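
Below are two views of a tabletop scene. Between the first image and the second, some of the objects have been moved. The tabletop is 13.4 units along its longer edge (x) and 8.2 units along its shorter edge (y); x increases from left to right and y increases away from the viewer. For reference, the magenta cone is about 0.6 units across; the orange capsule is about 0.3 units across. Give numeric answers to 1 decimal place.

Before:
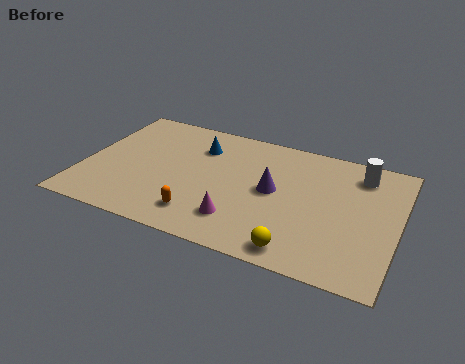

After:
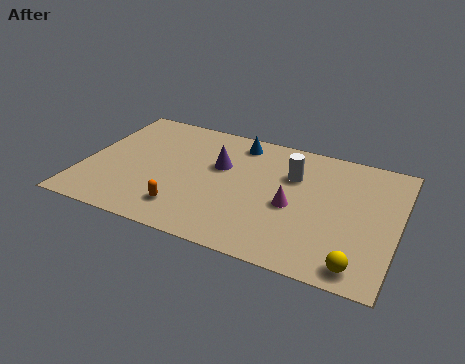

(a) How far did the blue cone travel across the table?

1.8

The blue cone moved from about (4.7, 6.1) to (6.3, 7.0), a distance of √(1.6² + 0.9²) ≈ 1.8.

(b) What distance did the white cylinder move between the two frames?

3.0

The white cylinder was near (11.6, 6.7) before and (8.8, 5.6) after, so it travelled √(2.8² + 1.1²) ≈ 3.0 units.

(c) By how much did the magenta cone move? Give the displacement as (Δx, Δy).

(2.1, 1.7)

The magenta cone started near (6.9, 1.9) and ended near (9.0, 3.6).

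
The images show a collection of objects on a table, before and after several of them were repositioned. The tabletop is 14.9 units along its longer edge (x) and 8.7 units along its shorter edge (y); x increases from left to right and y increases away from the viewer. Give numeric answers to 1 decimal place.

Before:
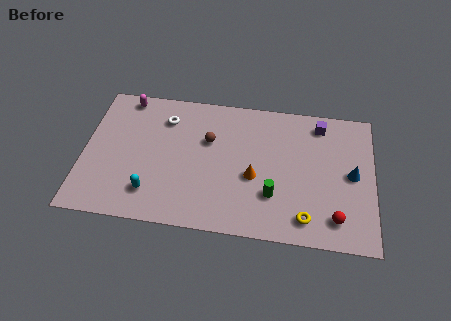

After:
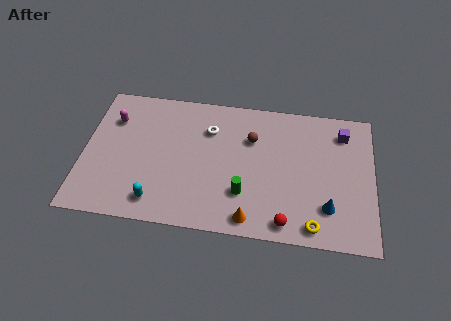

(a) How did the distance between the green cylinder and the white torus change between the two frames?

-2.8

The distance was about 7.0 in the first image and 4.2 in the second, so they moved 2.8 units closer together.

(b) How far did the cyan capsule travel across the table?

0.6

From (3.6, 1.9) to (3.9, 1.4), the cyan capsule covered √(0.3² + 0.5²) ≈ 0.6 units.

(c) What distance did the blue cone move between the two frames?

2.5

The blue cone was near (13.8, 4.4) before and (12.6, 2.2) after, so it travelled √(1.2² + 2.2²) ≈ 2.5 units.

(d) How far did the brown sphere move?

2.2

From (6.4, 5.6) to (8.6, 6.0), the brown sphere covered √(2.2² + 0.4²) ≈ 2.2 units.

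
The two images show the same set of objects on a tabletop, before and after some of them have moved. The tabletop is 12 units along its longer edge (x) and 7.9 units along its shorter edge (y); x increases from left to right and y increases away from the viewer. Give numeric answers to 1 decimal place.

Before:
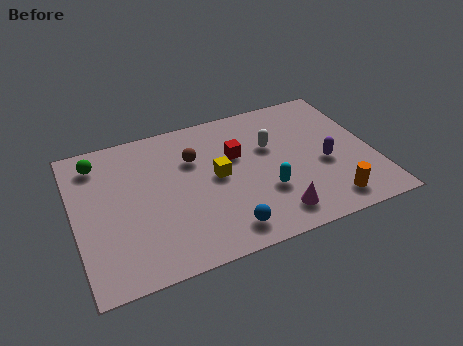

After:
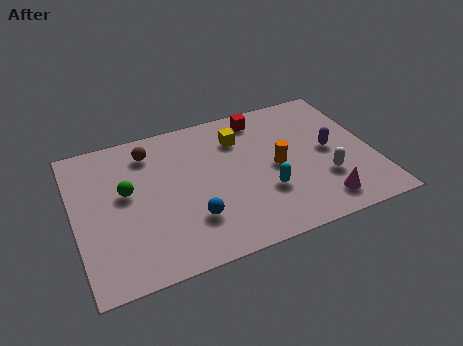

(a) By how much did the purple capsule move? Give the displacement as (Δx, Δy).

(0.3, 0.7)

From the two frames, the purple capsule sits at roughly (10.0, 3.3) before and (10.3, 4.0) after.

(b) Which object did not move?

the cyan capsule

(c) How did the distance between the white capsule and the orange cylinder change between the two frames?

-2.0

The distance was about 4.2 in the first image and 2.2 in the second, so they moved 2.0 units closer together.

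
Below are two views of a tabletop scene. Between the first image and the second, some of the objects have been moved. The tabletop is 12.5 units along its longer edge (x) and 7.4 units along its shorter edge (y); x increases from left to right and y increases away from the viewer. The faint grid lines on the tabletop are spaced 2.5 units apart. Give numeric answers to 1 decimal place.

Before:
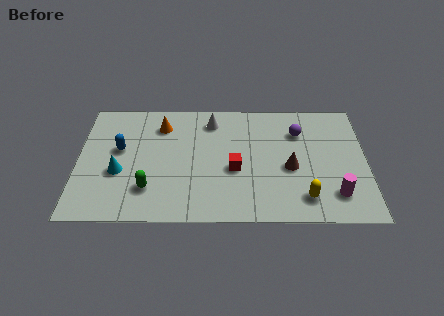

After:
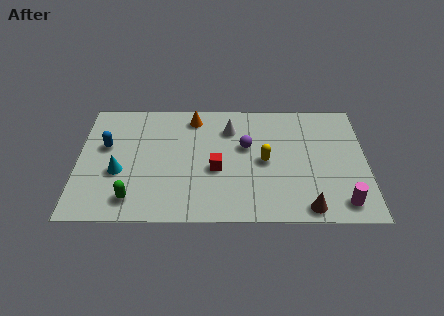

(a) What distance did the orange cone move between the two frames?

1.5

The orange cone was near (3.6, 5.8) before and (5.0, 6.3) after, so it travelled √(1.4² + 0.5²) ≈ 1.5 units.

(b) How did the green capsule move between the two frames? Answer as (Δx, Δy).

(-0.7, -0.6)

The green capsule started near (3.1, 1.9) and ended near (2.4, 1.3).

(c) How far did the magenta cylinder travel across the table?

0.6

From (11.1, 1.6) to (11.4, 1.1), the magenta cylinder covered √(0.3² + 0.5²) ≈ 0.6 units.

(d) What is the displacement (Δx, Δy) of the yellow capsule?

(-1.7, 2.2)

From the two frames, the yellow capsule sits at roughly (9.8, 1.4) before and (8.1, 3.6) after.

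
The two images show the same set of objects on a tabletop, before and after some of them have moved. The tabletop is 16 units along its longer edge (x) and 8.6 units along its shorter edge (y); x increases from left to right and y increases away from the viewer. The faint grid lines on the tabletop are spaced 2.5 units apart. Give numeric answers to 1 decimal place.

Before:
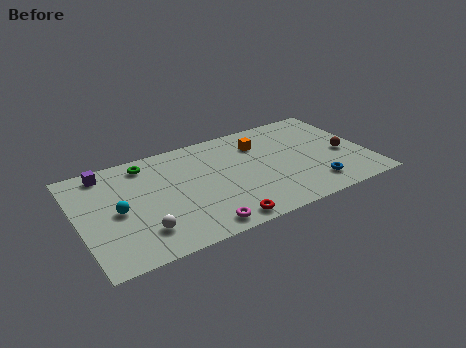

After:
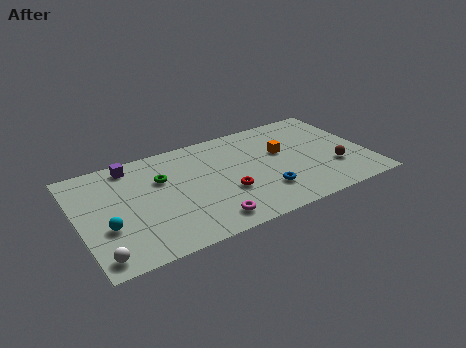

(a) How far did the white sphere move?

2.6

The white sphere was near (3.2, 2.0) before and (0.8, 1.1) after, so it travelled √(2.4² + 0.9²) ≈ 2.6 units.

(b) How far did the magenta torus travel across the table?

0.6

From (6.2, 1.0) to (6.7, 1.3), the magenta torus covered √(0.5² + 0.3²) ≈ 0.6 units.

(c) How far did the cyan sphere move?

1.2

The cyan sphere moved from about (2.1, 4.1) to (1.4, 3.1), a distance of √(0.7² + 1.0²) ≈ 1.2.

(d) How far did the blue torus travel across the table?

2.8

The blue torus moved from about (12.7, 1.7) to (10.0, 2.3), a distance of √(2.7² + 0.6²) ≈ 2.8.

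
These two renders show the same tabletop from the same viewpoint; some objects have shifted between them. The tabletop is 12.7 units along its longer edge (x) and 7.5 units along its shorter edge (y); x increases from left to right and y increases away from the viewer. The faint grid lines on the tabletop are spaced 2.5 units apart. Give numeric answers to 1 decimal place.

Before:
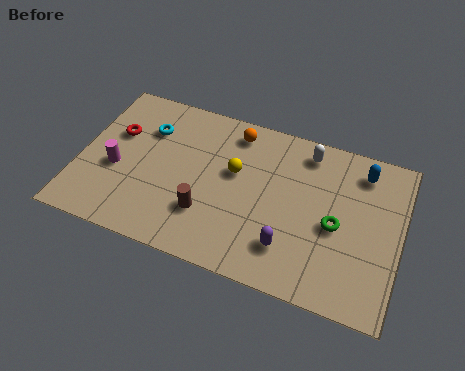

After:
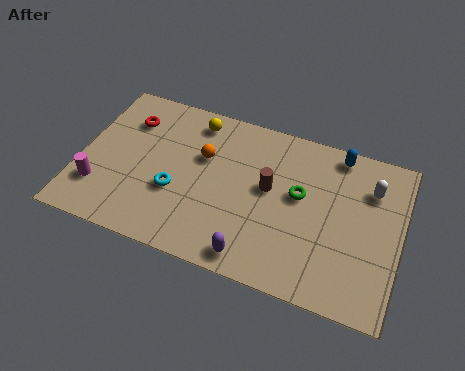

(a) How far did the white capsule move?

2.8

The white capsule was near (8.8, 6.4) before and (11.4, 5.5) after, so it travelled √(2.6² + 0.9²) ≈ 2.8 units.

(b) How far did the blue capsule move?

1.1

The blue capsule was near (11.0, 6.2) before and (10.0, 6.7) after, so it travelled √(1.0² + 0.5²) ≈ 1.1 units.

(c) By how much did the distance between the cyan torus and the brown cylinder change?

-0.3

Before: roughly 4.2 units apart; after: 3.9. That's 0.3 units closer together.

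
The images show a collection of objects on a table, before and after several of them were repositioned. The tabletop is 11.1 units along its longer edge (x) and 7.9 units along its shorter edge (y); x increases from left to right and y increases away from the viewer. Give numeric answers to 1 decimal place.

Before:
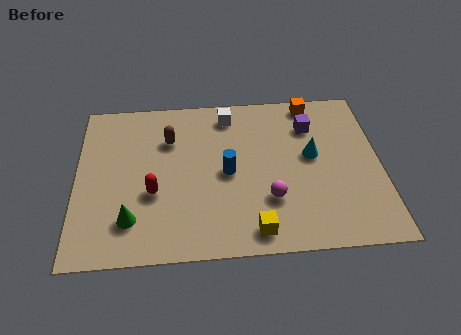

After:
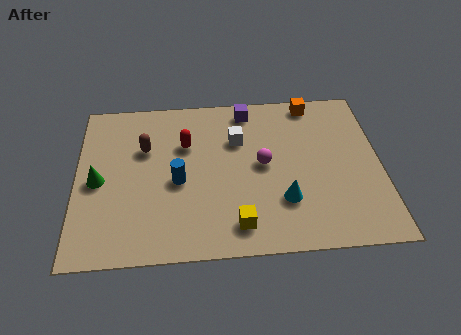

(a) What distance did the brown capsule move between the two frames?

1.0

From (3.4, 5.6) to (2.5, 5.2), the brown capsule covered √(0.9² + 0.4²) ≈ 1.0 units.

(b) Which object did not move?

the orange cube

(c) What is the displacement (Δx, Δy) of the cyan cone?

(-1.1, -2.1)

The cyan cone was at about (8.6, 4.4) and moved to about (7.5, 2.3).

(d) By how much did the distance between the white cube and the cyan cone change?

-0.3

The distance was about 3.8 in the first image and 3.5 in the second, so they moved 0.3 units closer together.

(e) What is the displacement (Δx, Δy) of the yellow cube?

(-0.6, 0.3)

The yellow cube was at about (6.4, 1.0) and moved to about (5.8, 1.3).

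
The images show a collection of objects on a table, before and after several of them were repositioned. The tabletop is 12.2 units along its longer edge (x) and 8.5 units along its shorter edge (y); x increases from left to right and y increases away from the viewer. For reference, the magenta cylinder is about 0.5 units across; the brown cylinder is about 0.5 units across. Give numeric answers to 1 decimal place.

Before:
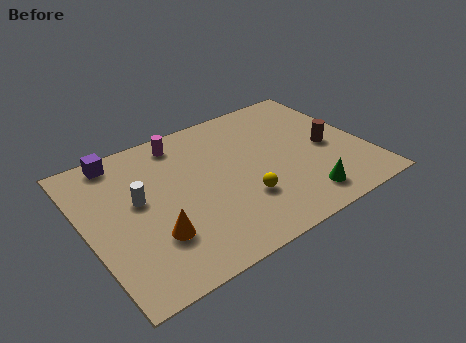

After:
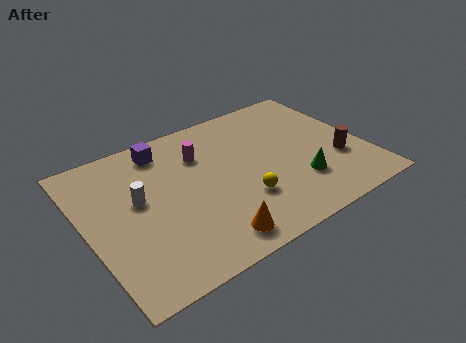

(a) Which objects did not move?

the white cylinder and the yellow sphere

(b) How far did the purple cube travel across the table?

1.9

From (1.9, 7.6) to (3.8, 7.2), the purple cube covered √(1.9² + 0.4²) ≈ 1.9 units.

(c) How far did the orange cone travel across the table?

2.6

The orange cone was near (2.6, 2.5) before and (4.8, 1.2) after, so it travelled √(2.2² + 1.3²) ≈ 2.6 units.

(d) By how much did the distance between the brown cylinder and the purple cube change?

-1.2

Before: roughly 9.5 units apart; after: 8.3. That's 1.2 units closer together.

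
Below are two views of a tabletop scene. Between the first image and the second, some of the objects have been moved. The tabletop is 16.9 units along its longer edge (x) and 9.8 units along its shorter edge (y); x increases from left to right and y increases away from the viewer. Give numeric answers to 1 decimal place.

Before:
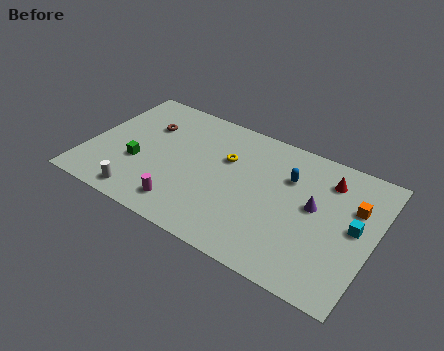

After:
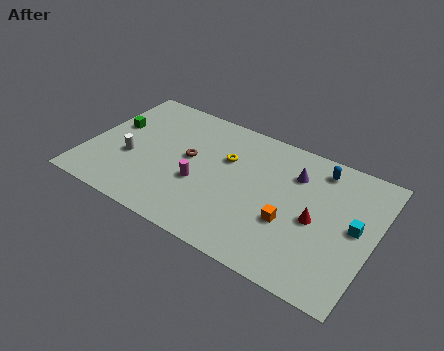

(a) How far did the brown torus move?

3.1

The brown torus moved from about (3.1, 6.8) to (5.9, 5.4), a distance of √(2.8² + 1.4²) ≈ 3.1.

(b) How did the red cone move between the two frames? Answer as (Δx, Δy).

(-0.3, -3.2)

The red cone was at about (13.9, 7.7) and moved to about (13.6, 4.5).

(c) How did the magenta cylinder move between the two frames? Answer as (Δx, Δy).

(0.6, 2.1)

From the two frames, the magenta cylinder sits at roughly (6.2, 1.7) before and (6.8, 3.8) after.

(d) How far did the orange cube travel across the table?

4.5

The orange cube was near (15.6, 6.5) before and (12.2, 3.6) after, so it travelled √(3.4² + 2.9²) ≈ 4.5 units.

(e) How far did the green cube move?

3.0

From (3.1, 3.6) to (1.2, 5.9), the green cube covered √(1.9² + 2.3²) ≈ 3.0 units.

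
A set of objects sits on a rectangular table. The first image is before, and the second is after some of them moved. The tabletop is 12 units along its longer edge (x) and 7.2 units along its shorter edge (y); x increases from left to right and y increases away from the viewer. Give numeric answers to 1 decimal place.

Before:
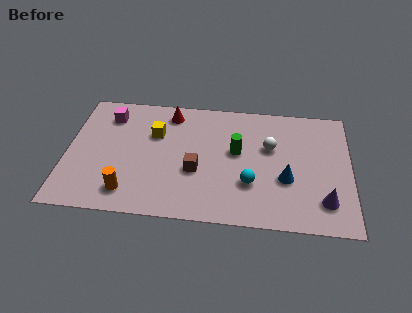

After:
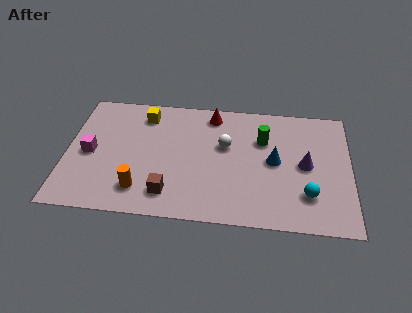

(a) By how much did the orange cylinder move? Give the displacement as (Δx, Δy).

(0.5, 0.2)

From the two frames, the orange cylinder sits at roughly (2.7, 1.3) before and (3.2, 1.5) after.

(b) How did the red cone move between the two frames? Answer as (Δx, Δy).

(1.8, 0.1)

The red cone was at about (4.3, 6.1) and moved to about (6.1, 6.2).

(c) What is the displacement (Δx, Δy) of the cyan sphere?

(2.4, -0.4)

From the two frames, the cyan sphere sits at roughly (7.8, 2.3) before and (10.2, 1.9) after.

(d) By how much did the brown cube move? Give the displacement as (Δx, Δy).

(-1.1, -1.4)

The brown cube was at about (5.5, 2.8) and moved to about (4.4, 1.4).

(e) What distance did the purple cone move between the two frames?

2.2

The purple cone moved from about (10.9, 1.6) to (10.1, 3.6), a distance of √(0.8² + 2.0²) ≈ 2.2.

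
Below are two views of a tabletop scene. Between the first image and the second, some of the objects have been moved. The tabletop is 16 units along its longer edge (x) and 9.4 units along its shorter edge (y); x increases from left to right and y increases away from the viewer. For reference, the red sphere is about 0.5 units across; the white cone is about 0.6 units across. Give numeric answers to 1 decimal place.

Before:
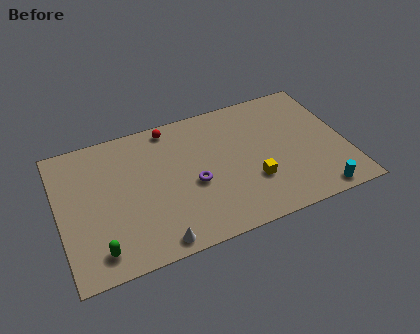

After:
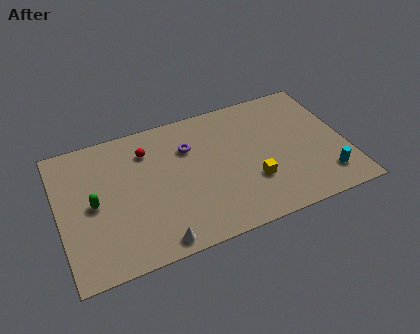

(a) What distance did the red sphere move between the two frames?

1.8

The red sphere moved from about (6.5, 8.4) to (5.1, 7.2), a distance of √(1.4² + 1.2²) ≈ 1.8.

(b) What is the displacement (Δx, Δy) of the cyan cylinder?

(0.6, 1.0)

The cyan cylinder started near (14.0, 0.9) and ended near (14.6, 1.9).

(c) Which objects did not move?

the white cone and the yellow cube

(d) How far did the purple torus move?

2.6

The purple torus moved from about (7.4, 4.0) to (7.4, 6.6), a distance of √(0.0² + 2.6²) ≈ 2.6.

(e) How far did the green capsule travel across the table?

3.1

The green capsule moved from about (1.9, 1.5) to (1.9, 4.6), a distance of √(0.0² + 3.1²) ≈ 3.1.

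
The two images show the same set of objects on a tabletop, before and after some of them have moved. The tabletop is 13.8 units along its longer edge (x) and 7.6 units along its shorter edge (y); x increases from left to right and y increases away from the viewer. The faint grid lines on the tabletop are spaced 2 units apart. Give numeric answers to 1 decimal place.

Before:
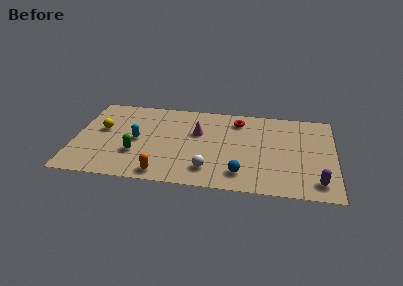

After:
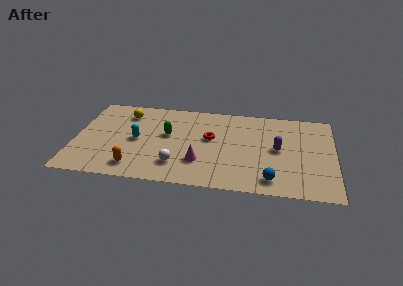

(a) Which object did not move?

the cyan capsule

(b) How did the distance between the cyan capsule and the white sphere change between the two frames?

-1.5

Before: roughly 4.4 units apart; after: 2.9. That's 1.5 units closer together.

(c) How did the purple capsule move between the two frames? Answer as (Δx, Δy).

(-2.1, 2.6)

From the two frames, the purple capsule sits at roughly (12.9, 1.3) before and (10.8, 3.9) after.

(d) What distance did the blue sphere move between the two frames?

1.6

The blue sphere was near (8.9, 1.5) before and (10.5, 1.2) after, so it travelled √(1.6² + 0.3²) ≈ 1.6 units.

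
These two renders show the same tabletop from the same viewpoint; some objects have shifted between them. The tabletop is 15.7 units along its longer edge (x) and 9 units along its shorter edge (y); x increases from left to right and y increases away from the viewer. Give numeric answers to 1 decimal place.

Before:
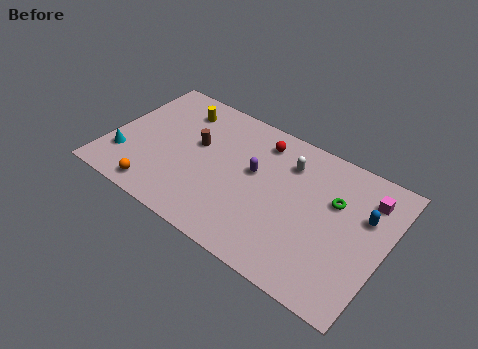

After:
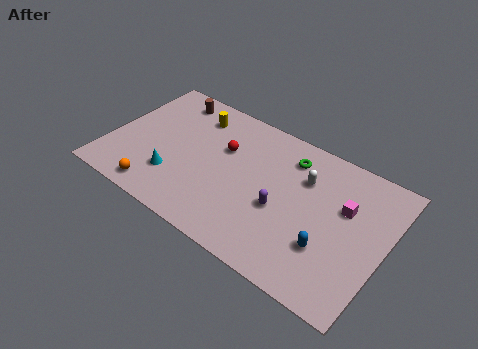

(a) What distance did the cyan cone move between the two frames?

2.9

The cyan cone was near (1.1, 2.4) before and (4.0, 2.5) after, so it travelled √(2.9² + 0.1²) ≈ 2.9 units.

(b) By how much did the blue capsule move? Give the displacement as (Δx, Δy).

(-1.6, -3.0)

The blue capsule was at about (14.4, 5.8) and moved to about (12.8, 2.8).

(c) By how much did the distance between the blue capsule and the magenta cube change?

+1.7

Before: roughly 1.2 units apart; after: 2.9. That's 1.7 units further apart.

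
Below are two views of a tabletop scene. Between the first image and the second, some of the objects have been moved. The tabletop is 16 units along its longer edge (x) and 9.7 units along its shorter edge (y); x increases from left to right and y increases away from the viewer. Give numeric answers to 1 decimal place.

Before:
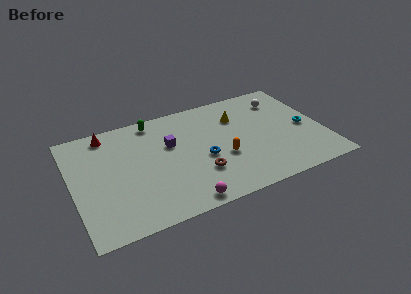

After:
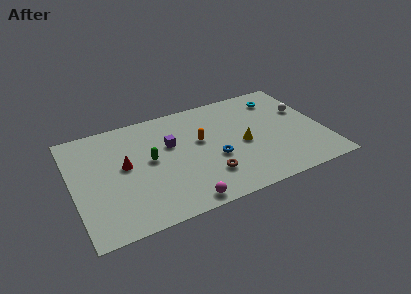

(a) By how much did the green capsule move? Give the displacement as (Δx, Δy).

(-0.6, -3.4)

From the two frames, the green capsule sits at roughly (5.5, 8.6) before and (4.9, 5.2) after.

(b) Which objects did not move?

the magenta sphere and the purple cube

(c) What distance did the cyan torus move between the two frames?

3.5

From (14.9, 4.5) to (13.6, 7.8), the cyan torus covered √(1.3² + 3.3²) ≈ 3.5 units.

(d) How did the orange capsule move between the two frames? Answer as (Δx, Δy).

(-1.2, 2.0)

From the two frames, the orange capsule sits at roughly (9.4, 3.7) before and (8.2, 5.7) after.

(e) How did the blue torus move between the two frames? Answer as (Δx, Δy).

(0.7, -0.3)

The blue torus was at about (8.2, 4.1) and moved to about (8.9, 3.8).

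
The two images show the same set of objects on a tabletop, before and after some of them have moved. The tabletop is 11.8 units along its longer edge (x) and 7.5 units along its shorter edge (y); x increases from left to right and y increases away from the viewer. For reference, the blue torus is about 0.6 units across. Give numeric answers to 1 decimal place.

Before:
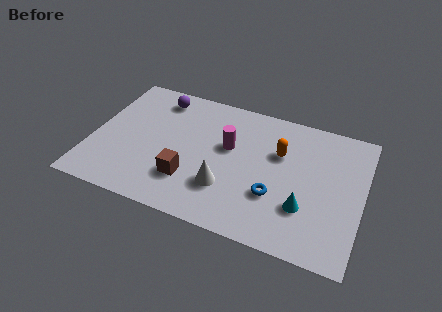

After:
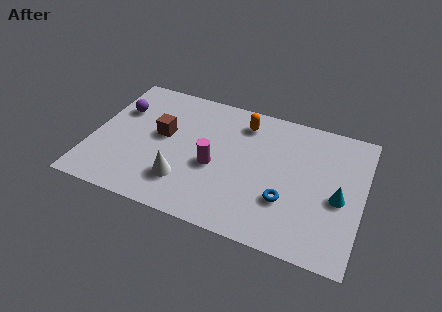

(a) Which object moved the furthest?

the brown cube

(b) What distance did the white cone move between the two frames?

1.8

The white cone was near (6.0, 2.2) before and (4.2, 1.9) after, so it travelled √(1.8² + 0.3²) ≈ 1.8 units.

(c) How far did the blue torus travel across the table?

0.5

From (8.1, 2.5) to (8.6, 2.4), the blue torus covered √(0.5² + 0.1²) ≈ 0.5 units.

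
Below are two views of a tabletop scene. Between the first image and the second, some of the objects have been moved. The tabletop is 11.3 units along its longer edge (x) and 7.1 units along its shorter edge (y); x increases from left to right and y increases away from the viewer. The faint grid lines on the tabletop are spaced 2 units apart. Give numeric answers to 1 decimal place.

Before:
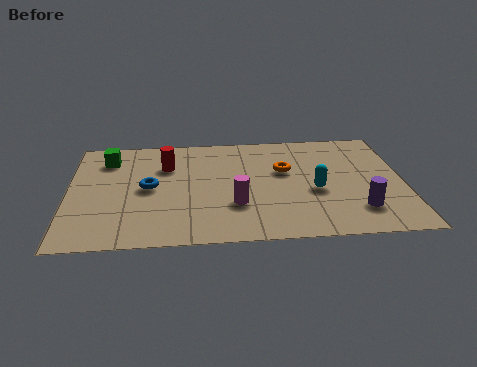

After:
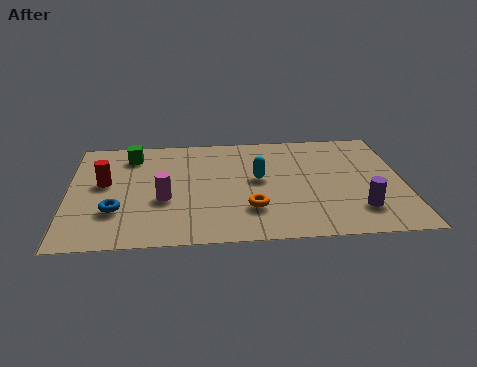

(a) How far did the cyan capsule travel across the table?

2.1

From (8.3, 3.0) to (6.4, 3.9), the cyan capsule covered √(1.9² + 0.9²) ≈ 2.1 units.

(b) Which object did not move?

the purple cylinder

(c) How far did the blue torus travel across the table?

1.8

The blue torus was near (2.7, 3.6) before and (1.6, 2.2) after, so it travelled √(1.1² + 1.4²) ≈ 1.8 units.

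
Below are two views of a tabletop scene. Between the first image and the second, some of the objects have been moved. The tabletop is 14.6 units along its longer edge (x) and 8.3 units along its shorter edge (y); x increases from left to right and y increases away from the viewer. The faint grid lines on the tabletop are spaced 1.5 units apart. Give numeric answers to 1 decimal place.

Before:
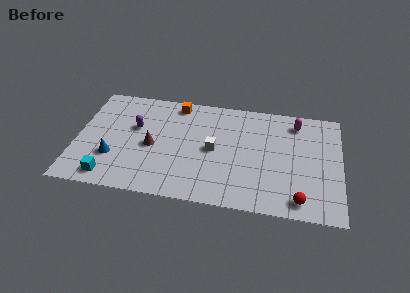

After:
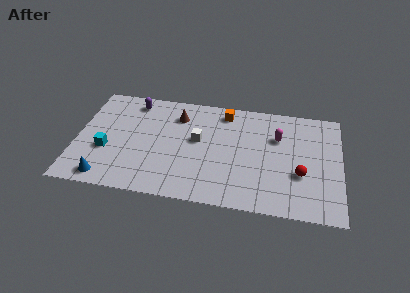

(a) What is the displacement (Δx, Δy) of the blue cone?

(-0.3, -1.6)

The blue cone started near (2.1, 2.6) and ended near (1.8, 1.0).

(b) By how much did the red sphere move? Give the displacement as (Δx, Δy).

(0.0, 1.9)

The red sphere was at about (12.4, 1.1) and moved to about (12.4, 3.0).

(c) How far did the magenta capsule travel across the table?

1.6

The magenta capsule was near (12.1, 6.9) before and (11.1, 5.6) after, so it travelled √(1.0² + 1.3²) ≈ 1.6 units.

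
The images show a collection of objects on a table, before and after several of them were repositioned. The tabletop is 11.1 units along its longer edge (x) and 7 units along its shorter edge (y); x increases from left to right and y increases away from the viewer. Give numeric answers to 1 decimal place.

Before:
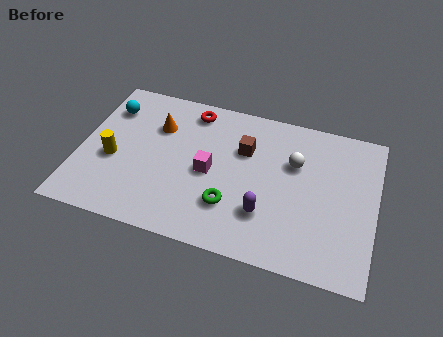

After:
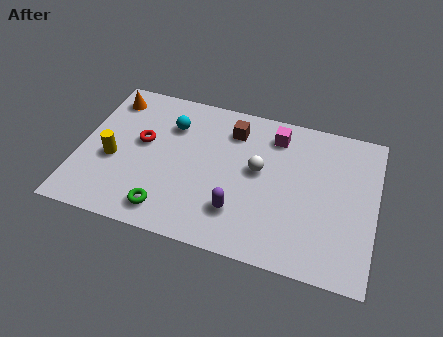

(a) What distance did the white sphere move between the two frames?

1.5

The white sphere was near (8.0, 4.6) before and (6.7, 3.9) after, so it travelled √(1.3² + 0.7²) ≈ 1.5 units.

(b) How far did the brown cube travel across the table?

0.9

From (6.1, 4.7) to (5.6, 5.5), the brown cube covered √(0.5² + 0.8²) ≈ 0.9 units.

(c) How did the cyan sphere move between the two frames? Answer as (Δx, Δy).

(2.4, -0.2)

The cyan sphere was at about (0.9, 5.3) and moved to about (3.3, 5.1).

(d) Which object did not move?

the yellow cylinder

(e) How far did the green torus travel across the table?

2.5

From (5.8, 2.0) to (3.5, 1.1), the green torus covered √(2.3² + 0.9²) ≈ 2.5 units.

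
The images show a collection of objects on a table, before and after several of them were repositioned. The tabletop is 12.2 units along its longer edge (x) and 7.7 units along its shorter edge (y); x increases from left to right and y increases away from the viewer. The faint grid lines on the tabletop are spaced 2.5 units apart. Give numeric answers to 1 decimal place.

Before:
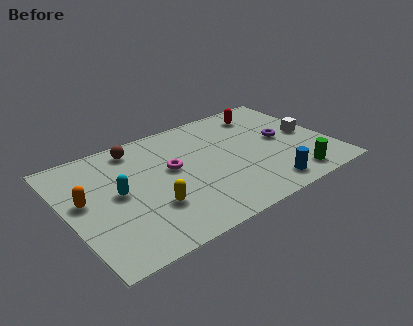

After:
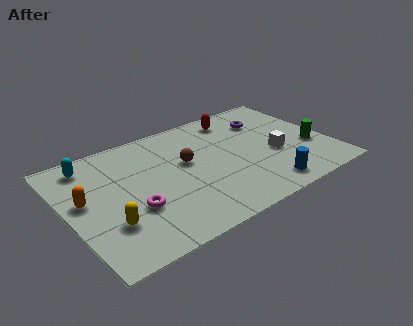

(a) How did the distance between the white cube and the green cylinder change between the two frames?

-1.3

Before: roughly 3.0 units apart; after: 1.7. That's 1.3 units closer together.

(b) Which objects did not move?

the orange capsule and the blue cylinder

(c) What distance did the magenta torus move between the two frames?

2.7

The magenta torus moved from about (4.9, 4.4) to (2.8, 2.7), a distance of √(2.1² + 1.7²) ≈ 2.7.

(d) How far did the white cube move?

1.8

The white cube moved from about (11.3, 3.8) to (9.6, 3.1), a distance of √(1.7² + 0.7²) ≈ 1.8.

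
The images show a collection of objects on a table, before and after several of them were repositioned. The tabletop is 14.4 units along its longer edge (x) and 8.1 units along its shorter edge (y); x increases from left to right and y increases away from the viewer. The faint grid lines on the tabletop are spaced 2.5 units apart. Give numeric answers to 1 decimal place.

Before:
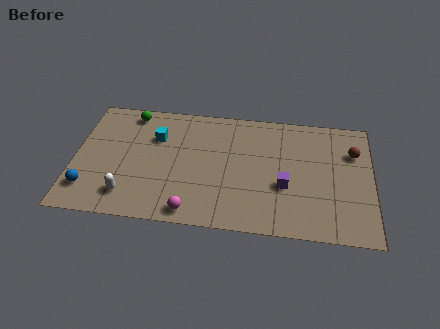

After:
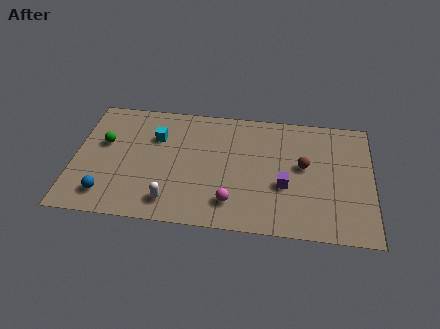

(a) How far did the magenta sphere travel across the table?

2.1

The magenta sphere was near (5.8, 0.9) before and (7.7, 1.7) after, so it travelled √(1.9² + 0.8²) ≈ 2.1 units.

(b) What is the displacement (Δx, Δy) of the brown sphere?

(-2.4, -1.2)

The brown sphere started near (13.5, 5.7) and ended near (11.1, 4.5).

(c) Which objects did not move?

the cyan cube and the purple cube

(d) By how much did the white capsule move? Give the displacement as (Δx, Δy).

(2.1, -0.2)

The white capsule was at about (2.7, 1.6) and moved to about (4.8, 1.4).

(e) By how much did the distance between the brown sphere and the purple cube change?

-2.5

They were about 4.2 units apart before and 1.7 after — 2.5 units closer together.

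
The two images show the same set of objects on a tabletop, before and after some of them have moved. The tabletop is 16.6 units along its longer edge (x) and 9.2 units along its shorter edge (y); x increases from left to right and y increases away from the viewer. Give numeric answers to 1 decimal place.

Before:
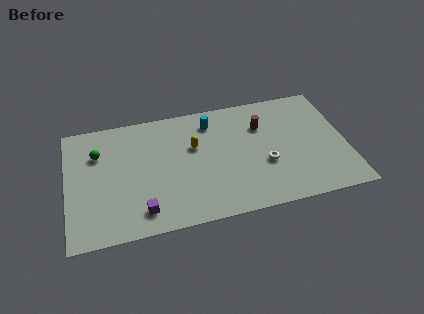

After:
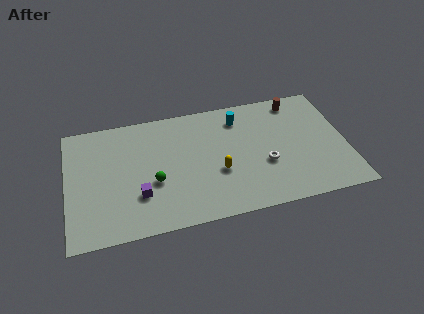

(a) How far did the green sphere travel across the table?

4.3

The green sphere moved from about (1.9, 6.5) to (5.1, 3.6), a distance of √(3.2² + 2.9²) ≈ 4.3.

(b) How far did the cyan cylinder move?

1.7

The cyan cylinder was near (8.7, 7.5) before and (10.4, 7.4) after, so it travelled √(1.7² + 0.1²) ≈ 1.7 units.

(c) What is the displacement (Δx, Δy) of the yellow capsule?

(1.3, -2.3)

The yellow capsule started near (7.6, 5.8) and ended near (8.9, 3.5).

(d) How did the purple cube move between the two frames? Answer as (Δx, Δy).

(-0.1, 1.2)

From the two frames, the purple cube sits at roughly (4.3, 1.6) before and (4.2, 2.8) after.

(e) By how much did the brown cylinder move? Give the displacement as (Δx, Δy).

(2.2, 1.5)

The brown cylinder was at about (11.7, 6.5) and moved to about (13.9, 8.0).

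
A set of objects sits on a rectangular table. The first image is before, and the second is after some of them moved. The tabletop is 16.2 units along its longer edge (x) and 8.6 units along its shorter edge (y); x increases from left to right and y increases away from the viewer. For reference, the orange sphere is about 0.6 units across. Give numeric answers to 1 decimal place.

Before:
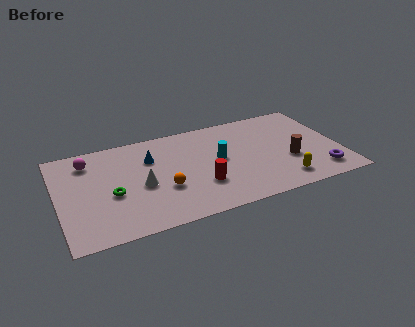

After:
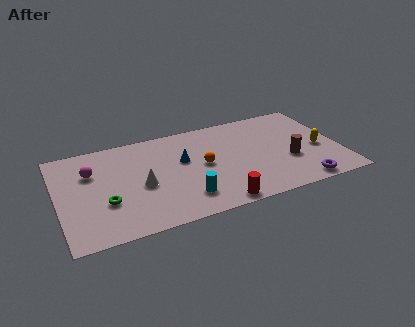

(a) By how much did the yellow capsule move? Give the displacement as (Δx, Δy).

(2.4, 2.2)

The yellow capsule started near (12.6, 1.5) and ended near (15.0, 3.7).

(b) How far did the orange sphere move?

2.7

The orange sphere was near (5.9, 3.1) before and (8.3, 4.4) after, so it travelled √(2.4² + 1.3²) ≈ 2.7 units.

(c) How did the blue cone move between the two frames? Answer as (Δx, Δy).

(1.8, -0.8)

From the two frames, the blue cone sits at roughly (5.4, 6.0) before and (7.2, 5.2) after.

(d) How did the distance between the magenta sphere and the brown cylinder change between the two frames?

-0.4

Before: roughly 11.9 units apart; after: 11.5. That's 0.4 units closer together.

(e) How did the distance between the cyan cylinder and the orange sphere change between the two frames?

-0.8

Before: roughly 3.6 units apart; after: 2.8. That's 0.8 units closer together.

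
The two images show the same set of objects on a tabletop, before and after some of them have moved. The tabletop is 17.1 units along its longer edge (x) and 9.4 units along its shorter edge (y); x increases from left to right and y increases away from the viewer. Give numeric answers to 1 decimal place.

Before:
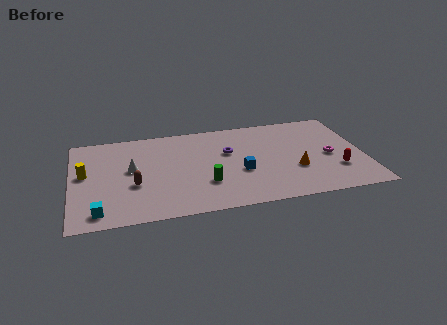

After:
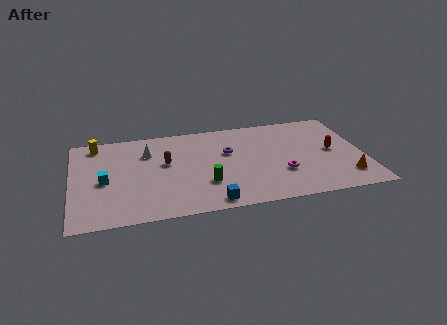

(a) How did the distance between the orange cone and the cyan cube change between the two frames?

+2.5

The distance was about 11.7 in the first image and 14.2 in the second, so they moved 2.5 units further apart.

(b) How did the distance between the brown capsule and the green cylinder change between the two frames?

-0.8

They were about 4.2 units apart before and 3.4 after — 0.8 units closer together.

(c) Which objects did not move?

the green cylinder and the purple torus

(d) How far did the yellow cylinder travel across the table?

3.1

From (0.8, 5.2) to (1.5, 8.2), the yellow cylinder covered √(0.7² + 3.0²) ≈ 3.1 units.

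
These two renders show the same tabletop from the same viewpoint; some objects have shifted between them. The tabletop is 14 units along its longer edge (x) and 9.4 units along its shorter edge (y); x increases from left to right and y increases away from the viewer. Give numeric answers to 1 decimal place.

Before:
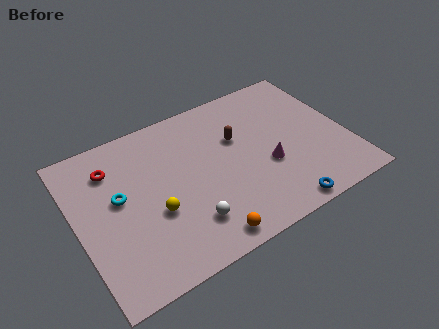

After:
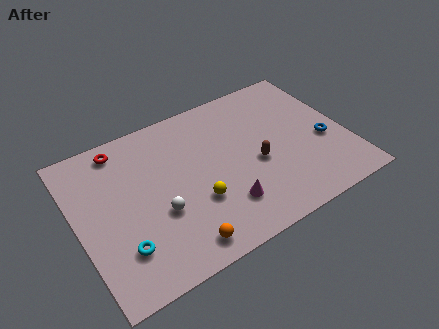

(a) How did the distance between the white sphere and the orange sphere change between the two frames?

+1.1

The distance was about 1.3 in the first image and 2.4 in the second, so they moved 1.1 units further apart.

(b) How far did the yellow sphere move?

2.1

The yellow sphere moved from about (3.8, 3.6) to (5.9, 3.2), a distance of √(2.1² + 0.4²) ≈ 2.1.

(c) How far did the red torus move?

1.2

The red torus moved from about (2.1, 7.2) to (2.7, 8.2), a distance of √(0.6² + 1.0²) ≈ 1.2.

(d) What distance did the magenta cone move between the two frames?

2.8

The magenta cone moved from about (9.7, 3.6) to (7.2, 2.3), a distance of √(2.5² + 1.3²) ≈ 2.8.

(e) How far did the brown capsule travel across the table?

2.1

The brown capsule moved from about (8.5, 6.0) to (9.2, 4.0), a distance of √(0.7² + 2.0²) ≈ 2.1.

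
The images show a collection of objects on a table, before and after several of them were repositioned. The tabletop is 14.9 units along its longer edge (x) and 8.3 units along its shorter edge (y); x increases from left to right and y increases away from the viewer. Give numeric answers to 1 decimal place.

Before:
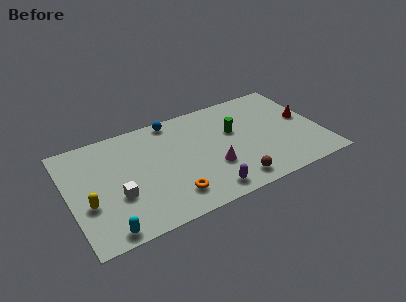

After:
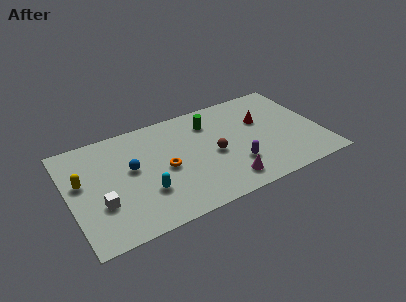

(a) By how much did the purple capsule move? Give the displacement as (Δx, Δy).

(1.9, 1.3)

The purple capsule started near (7.7, 1.1) and ended near (9.6, 2.4).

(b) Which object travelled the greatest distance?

the blue sphere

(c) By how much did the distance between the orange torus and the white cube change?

+0.8

The distance was about 3.3 in the first image and 4.1 in the second, so they moved 0.8 units further apart.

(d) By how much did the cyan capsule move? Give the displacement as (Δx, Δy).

(2.5, 1.8)

The cyan capsule was at about (1.8, 0.8) and moved to about (4.3, 2.6).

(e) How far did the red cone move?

2.6

From (14.1, 4.5) to (11.6, 5.3), the red cone covered √(2.5² + 0.8²) ≈ 2.6 units.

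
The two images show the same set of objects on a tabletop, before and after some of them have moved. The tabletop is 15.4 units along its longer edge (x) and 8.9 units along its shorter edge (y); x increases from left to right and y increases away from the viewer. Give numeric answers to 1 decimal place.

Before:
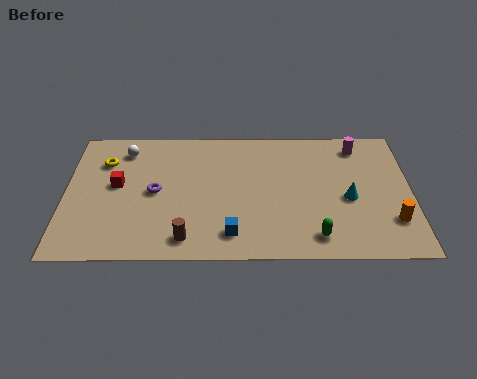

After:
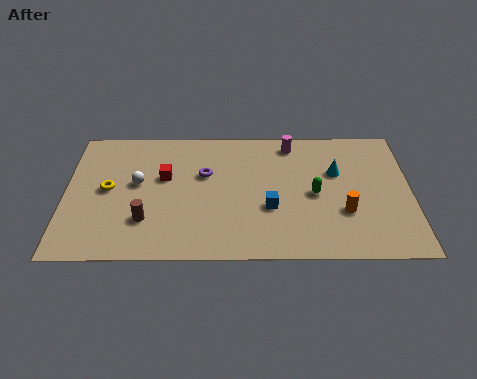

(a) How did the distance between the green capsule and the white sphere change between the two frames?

-2.4

The distance was about 10.3 in the first image and 7.9 in the second, so they moved 2.4 units closer together.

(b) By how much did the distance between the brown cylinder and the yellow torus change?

-3.7

The distance was about 6.4 in the first image and 2.7 in the second, so they moved 3.7 units closer together.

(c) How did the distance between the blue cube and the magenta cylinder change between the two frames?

-3.7

They were about 8.2 units apart before and 4.5 after — 3.7 units closer together.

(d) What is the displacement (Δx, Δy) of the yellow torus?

(0.2, -1.9)

From the two frames, the yellow torus sits at roughly (1.7, 6.5) before and (1.9, 4.6) after.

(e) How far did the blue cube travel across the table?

2.4

The blue cube was near (7.4, 1.6) before and (9.1, 3.3) after, so it travelled √(1.7² + 1.7²) ≈ 2.4 units.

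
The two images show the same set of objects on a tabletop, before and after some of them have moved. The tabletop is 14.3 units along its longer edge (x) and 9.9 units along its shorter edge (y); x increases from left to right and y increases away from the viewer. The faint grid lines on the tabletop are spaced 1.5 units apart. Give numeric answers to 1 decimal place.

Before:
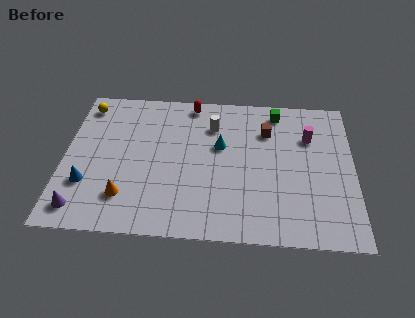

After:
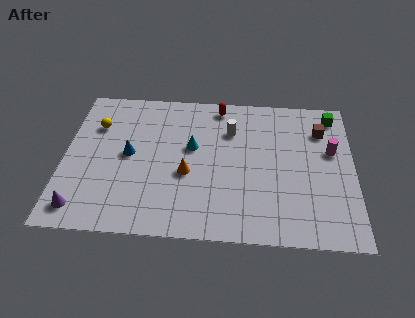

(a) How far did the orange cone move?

3.4

The orange cone moved from about (3.1, 2.3) to (6.1, 4.0), a distance of √(3.0² + 1.7²) ≈ 3.4.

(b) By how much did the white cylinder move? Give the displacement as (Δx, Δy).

(0.9, -0.3)

The white cylinder was at about (7.3, 7.4) and moved to about (8.2, 7.1).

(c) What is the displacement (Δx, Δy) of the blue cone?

(2.0, 2.1)

The blue cone was at about (1.2, 3.0) and moved to about (3.2, 5.1).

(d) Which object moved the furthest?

the orange cone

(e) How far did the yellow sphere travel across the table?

1.5

From (0.9, 8.4) to (1.5, 7.0), the yellow sphere covered √(0.6² + 1.4²) ≈ 1.5 units.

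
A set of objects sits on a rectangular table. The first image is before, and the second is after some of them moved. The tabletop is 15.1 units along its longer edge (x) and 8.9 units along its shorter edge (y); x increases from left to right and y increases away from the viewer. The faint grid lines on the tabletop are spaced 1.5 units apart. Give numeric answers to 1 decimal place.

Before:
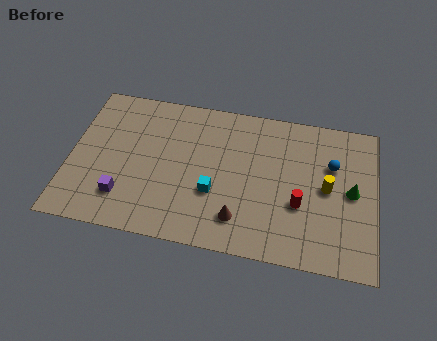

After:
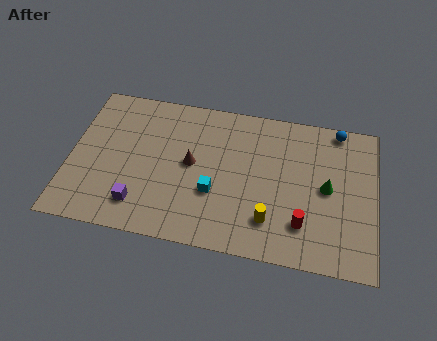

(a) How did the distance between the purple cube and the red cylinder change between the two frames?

-0.7

Before: roughly 8.7 units apart; after: 8.0. That's 0.7 units closer together.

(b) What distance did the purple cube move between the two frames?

0.9

From (2.8, 2.1) to (3.6, 1.8), the purple cube covered √(0.8² + 0.3²) ≈ 0.9 units.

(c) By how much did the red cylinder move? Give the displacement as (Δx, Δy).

(0.2, -1.1)

From the two frames, the red cylinder sits at roughly (11.4, 3.3) before and (11.6, 2.2) after.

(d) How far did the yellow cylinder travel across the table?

3.6

The yellow cylinder was near (12.7, 4.5) before and (10.0, 2.1) after, so it travelled √(2.7² + 2.4²) ≈ 3.6 units.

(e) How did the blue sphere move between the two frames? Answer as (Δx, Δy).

(0.2, 2.2)

The blue sphere started near (12.9, 5.9) and ended near (13.1, 8.1).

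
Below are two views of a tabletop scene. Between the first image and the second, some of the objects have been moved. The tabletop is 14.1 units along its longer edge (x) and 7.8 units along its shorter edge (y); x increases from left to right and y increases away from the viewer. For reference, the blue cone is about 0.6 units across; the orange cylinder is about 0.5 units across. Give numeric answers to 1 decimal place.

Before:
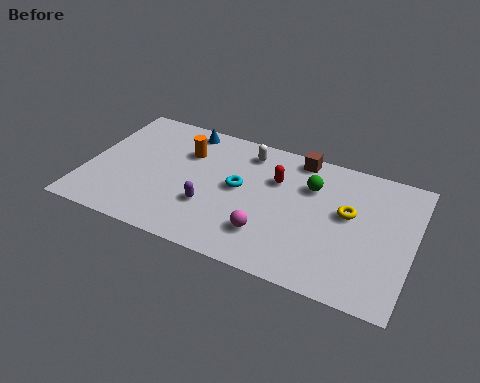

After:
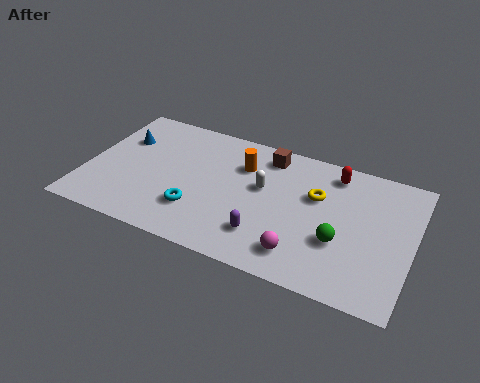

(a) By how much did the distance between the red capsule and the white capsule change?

+1.7

Before: roughly 1.8 units apart; after: 3.5. That's 1.7 units further apart.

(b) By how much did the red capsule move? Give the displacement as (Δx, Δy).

(2.4, 1.3)

The red capsule started near (8.1, 5.3) and ended near (10.5, 6.6).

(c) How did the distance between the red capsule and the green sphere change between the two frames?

+2.3

They were about 1.5 units apart before and 3.8 after — 2.3 units further apart.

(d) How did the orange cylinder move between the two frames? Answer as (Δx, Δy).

(2.5, 0.1)

The orange cylinder was at about (4.1, 5.5) and moved to about (6.6, 5.6).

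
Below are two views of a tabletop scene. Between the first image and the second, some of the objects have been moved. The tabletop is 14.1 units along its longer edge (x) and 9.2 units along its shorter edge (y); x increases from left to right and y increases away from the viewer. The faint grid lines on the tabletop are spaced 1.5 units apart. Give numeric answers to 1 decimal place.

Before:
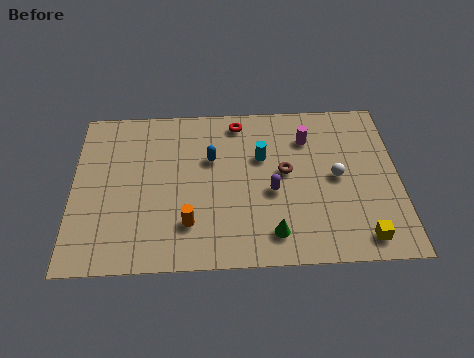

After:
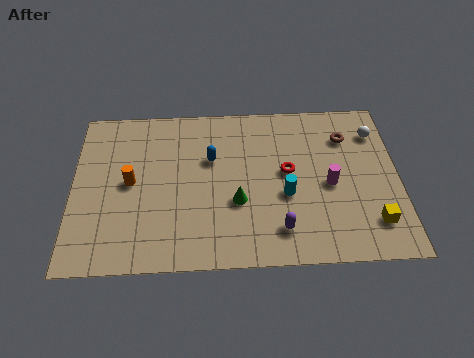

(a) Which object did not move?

the blue capsule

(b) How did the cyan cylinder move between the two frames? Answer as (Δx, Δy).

(1.0, -2.2)

The cyan cylinder started near (8.2, 5.9) and ended near (9.2, 3.7).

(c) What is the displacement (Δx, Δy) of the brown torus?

(2.7, 1.9)

The brown torus started near (9.2, 5.0) and ended near (11.9, 6.9).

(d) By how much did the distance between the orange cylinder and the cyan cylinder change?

+2.0

The distance was about 4.8 in the first image and 6.8 in the second, so they moved 2.0 units further apart.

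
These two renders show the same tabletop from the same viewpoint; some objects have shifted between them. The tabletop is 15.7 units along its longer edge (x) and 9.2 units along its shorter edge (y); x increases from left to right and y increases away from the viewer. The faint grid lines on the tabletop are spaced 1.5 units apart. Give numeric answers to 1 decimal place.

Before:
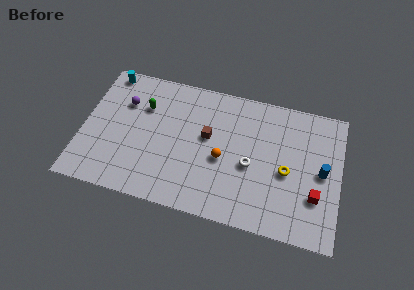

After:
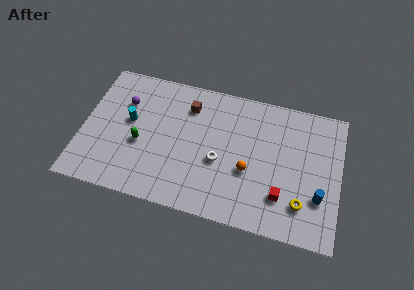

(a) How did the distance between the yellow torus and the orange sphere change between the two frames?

-0.3

Before: roughly 3.9 units apart; after: 3.6. That's 0.3 units closer together.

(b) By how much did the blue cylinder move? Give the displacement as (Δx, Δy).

(-0.1, -1.7)

From the two frames, the blue cylinder sits at roughly (14.6, 4.6) before and (14.5, 2.9) after.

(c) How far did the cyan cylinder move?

3.5

The cyan cylinder was near (1.2, 8.3) before and (2.8, 5.2) after, so it travelled √(1.6² + 3.1²) ≈ 3.5 units.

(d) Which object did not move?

the purple sphere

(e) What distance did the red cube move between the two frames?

2.1

The red cube was near (14.3, 2.9) before and (12.3, 2.4) after, so it travelled √(2.0² + 0.5²) ≈ 2.1 units.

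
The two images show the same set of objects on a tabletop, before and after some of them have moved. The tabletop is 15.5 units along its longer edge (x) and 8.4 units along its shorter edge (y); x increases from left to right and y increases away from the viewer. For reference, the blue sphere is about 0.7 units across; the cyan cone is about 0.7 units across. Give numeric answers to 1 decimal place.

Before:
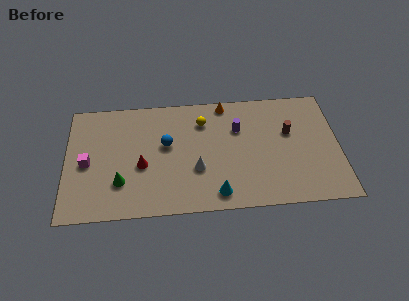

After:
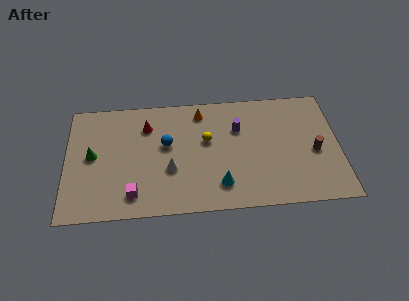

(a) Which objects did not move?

the purple cylinder and the blue sphere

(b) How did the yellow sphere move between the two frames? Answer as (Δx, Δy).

(0.2, -1.4)

The yellow sphere was at about (7.8, 6.4) and moved to about (8.0, 5.0).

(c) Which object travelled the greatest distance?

the magenta cube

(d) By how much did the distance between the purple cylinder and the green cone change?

+0.9

Before: roughly 7.5 units apart; after: 8.4. That's 0.9 units further apart.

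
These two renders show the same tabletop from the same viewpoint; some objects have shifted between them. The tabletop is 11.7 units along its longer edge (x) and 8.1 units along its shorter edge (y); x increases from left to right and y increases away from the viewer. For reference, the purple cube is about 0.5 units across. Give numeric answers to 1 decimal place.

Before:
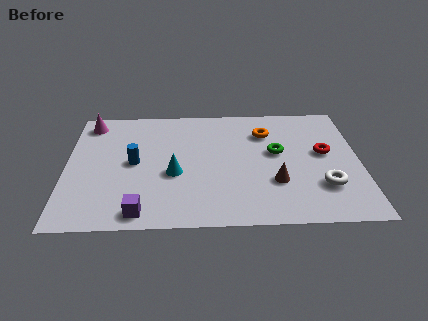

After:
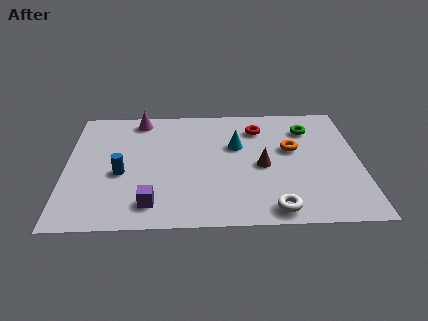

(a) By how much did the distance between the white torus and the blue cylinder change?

-1.2

The distance was about 7.7 in the first image and 6.5 in the second, so they moved 1.2 units closer together.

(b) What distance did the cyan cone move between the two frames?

3.1

From (4.3, 3.3) to (6.8, 5.1), the cyan cone covered √(2.5² + 1.8²) ≈ 3.1 units.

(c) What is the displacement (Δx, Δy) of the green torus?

(1.3, 1.6)

The green torus started near (8.4, 4.6) and ended near (9.7, 6.2).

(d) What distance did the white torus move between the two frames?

2.4

The white torus was near (10.2, 2.3) before and (8.2, 0.9) after, so it travelled √(2.0² + 1.4²) ≈ 2.4 units.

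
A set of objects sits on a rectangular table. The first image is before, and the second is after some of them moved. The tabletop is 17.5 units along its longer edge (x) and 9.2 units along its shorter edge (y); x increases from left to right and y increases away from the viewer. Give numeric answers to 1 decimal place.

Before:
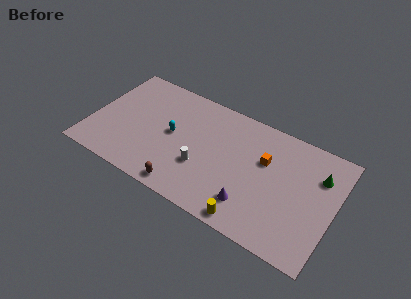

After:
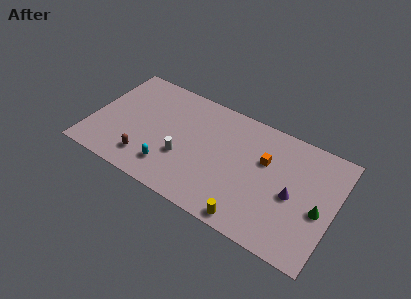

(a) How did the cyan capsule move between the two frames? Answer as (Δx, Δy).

(0.2, -2.8)

From the two frames, the cyan capsule sits at roughly (5.8, 4.8) before and (6.0, 2.0) after.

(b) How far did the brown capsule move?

3.1

From (7.3, 1.0) to (4.3, 1.9), the brown capsule covered √(3.0² + 0.9²) ≈ 3.1 units.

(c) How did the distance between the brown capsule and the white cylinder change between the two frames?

+0.5

Before: roughly 2.4 units apart; after: 2.9. That's 0.5 units further apart.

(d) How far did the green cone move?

2.6

The green cone was near (16.2, 6.6) before and (16.5, 4.0) after, so it travelled √(0.3² + 2.6²) ≈ 2.6 units.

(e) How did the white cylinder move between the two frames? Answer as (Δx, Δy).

(-1.4, 0.1)

The white cylinder was at about (8.2, 3.2) and moved to about (6.8, 3.3).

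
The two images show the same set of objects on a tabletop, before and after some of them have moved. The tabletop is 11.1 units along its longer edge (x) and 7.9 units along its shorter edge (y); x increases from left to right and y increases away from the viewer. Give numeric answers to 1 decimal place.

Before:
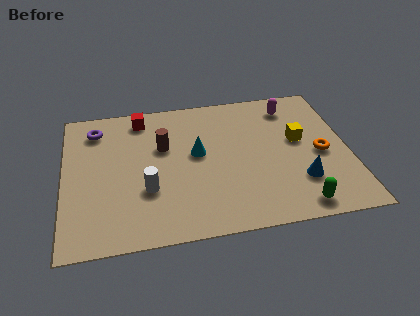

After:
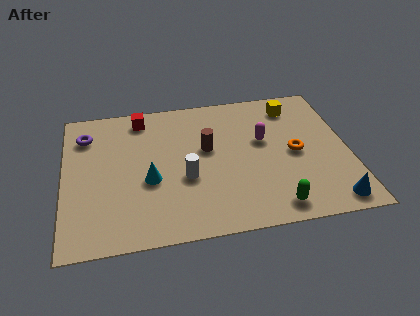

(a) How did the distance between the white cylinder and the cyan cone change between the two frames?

-1.2

Before: roughly 2.6 units apart; after: 1.4. That's 1.2 units closer together.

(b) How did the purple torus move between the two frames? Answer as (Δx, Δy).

(-0.4, -0.3)

From the two frames, the purple torus sits at roughly (1.3, 6.4) before and (0.9, 6.1) after.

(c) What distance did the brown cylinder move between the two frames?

1.7

From (3.9, 5.0) to (5.6, 4.6), the brown cylinder covered √(1.7² + 0.4²) ≈ 1.7 units.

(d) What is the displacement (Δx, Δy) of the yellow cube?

(-0.1, 2.0)

From the two frames, the yellow cube sits at roughly (9.2, 4.5) before and (9.1, 6.5) after.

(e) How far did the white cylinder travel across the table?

1.6

The white cylinder was near (3.2, 2.7) before and (4.7, 3.1) after, so it travelled √(1.5² + 0.4²) ≈ 1.6 units.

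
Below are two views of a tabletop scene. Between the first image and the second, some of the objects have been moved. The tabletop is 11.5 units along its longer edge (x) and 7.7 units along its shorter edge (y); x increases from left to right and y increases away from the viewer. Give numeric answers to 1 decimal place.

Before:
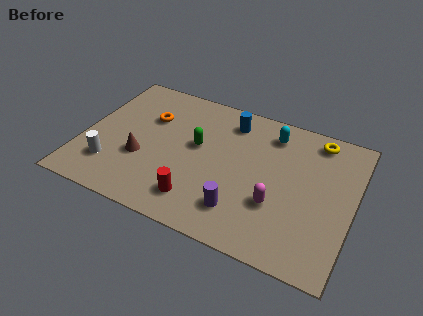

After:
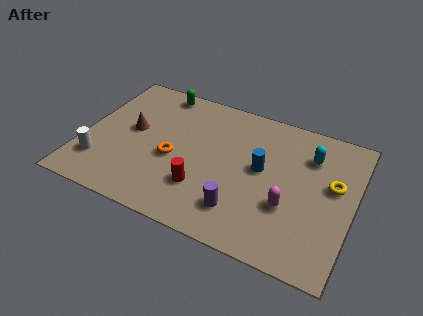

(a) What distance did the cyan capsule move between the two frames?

1.8

The cyan capsule was near (7.8, 6.3) before and (9.5, 5.7) after, so it travelled √(1.7² + 0.6²) ≈ 1.8 units.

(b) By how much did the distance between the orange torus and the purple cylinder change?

-2.1

Before: roughly 5.6 units apart; after: 3.5. That's 2.1 units closer together.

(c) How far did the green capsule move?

3.2

From (4.8, 4.4) to (2.8, 6.9), the green capsule covered √(2.0² + 2.5²) ≈ 3.2 units.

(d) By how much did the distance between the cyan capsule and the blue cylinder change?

+0.6

Before: roughly 1.8 units apart; after: 2.4. That's 0.6 units further apart.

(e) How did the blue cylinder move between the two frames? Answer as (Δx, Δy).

(1.6, -2.1)

The blue cylinder was at about (6.0, 6.3) and moved to about (7.6, 4.2).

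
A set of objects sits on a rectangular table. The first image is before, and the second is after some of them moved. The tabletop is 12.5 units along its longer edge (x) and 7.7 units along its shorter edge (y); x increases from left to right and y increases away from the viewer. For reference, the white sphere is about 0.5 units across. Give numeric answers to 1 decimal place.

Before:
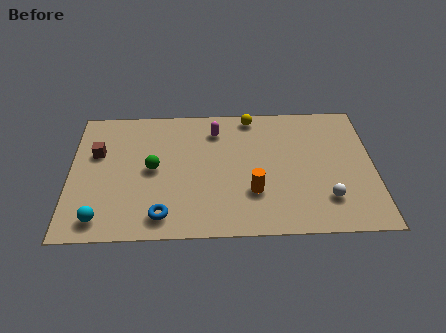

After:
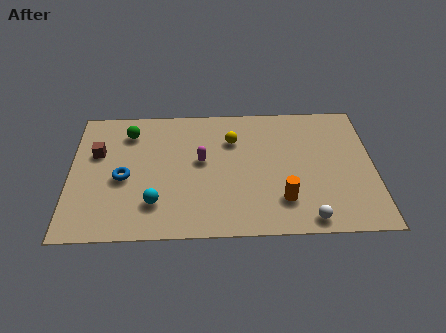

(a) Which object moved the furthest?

the blue torus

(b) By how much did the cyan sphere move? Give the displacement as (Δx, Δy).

(2.2, 0.8)

From the two frames, the cyan sphere sits at roughly (1.3, 1.1) before and (3.5, 1.9) after.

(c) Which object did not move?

the brown cube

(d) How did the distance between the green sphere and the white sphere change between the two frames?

+1.6

The distance was about 7.4 in the first image and 9.0 in the second, so they moved 1.6 units further apart.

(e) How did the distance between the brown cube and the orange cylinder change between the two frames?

+1.3

They were about 6.9 units apart before and 8.2 after — 1.3 units further apart.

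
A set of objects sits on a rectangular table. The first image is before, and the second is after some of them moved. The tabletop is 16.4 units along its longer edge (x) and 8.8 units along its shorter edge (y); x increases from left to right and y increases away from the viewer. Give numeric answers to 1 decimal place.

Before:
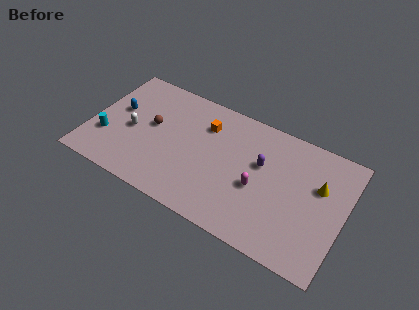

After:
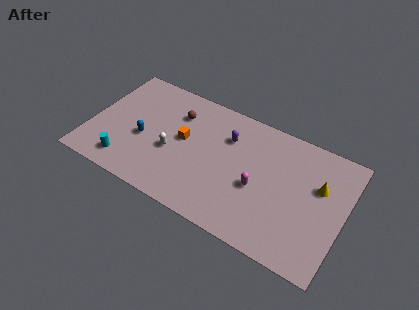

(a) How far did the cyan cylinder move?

2.0

From (1.2, 2.8) to (2.7, 1.5), the cyan cylinder covered √(1.5² + 1.3²) ≈ 2.0 units.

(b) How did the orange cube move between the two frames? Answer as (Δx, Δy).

(-1.2, -1.7)

The orange cube started near (7.2, 6.5) and ended near (6.0, 4.8).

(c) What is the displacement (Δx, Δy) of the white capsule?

(2.7, -0.4)

From the two frames, the white capsule sits at roughly (2.7, 4.0) before and (5.4, 3.6) after.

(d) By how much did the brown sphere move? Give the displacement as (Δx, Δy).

(1.4, 1.6)

The brown sphere was at about (3.9, 4.9) and moved to about (5.3, 6.5).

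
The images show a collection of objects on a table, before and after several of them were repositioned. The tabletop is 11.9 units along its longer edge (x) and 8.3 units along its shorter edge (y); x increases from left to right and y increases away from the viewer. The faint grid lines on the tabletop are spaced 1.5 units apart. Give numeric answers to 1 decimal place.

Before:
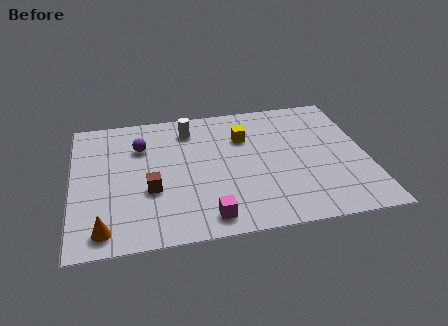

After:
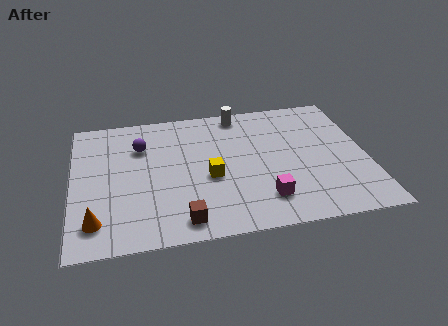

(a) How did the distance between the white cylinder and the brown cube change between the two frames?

+2.8

Before: roughly 4.0 units apart; after: 6.8. That's 2.8 units further apart.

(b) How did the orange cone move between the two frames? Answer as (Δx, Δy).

(-0.3, 0.5)

The orange cone was at about (1.2, 1.1) and moved to about (0.9, 1.6).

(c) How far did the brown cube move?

2.3

The brown cube was near (3.1, 3.1) before and (4.3, 1.1) after, so it travelled √(1.2² + 2.0²) ≈ 2.3 units.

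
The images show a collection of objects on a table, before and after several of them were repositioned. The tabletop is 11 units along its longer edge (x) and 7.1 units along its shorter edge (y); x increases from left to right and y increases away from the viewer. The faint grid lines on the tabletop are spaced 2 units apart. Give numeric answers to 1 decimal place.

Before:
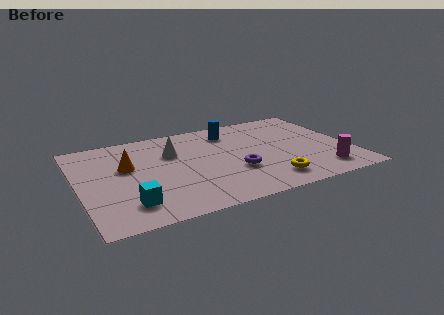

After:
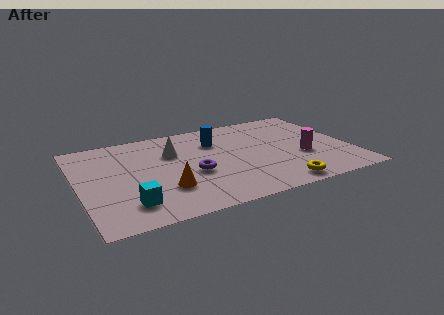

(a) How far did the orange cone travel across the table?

2.6

From (2.0, 4.3) to (3.3, 2.1), the orange cone covered √(1.3² + 2.2²) ≈ 2.6 units.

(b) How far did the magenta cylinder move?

1.5

The magenta cylinder was near (9.6, 1.3) before and (9.0, 2.7) after, so it travelled √(0.6² + 1.4²) ≈ 1.5 units.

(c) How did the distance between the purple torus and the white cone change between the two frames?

-1.3

The distance was about 3.3 in the first image and 2.0 in the second, so they moved 1.3 units closer together.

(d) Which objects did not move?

the cyan cube and the white cone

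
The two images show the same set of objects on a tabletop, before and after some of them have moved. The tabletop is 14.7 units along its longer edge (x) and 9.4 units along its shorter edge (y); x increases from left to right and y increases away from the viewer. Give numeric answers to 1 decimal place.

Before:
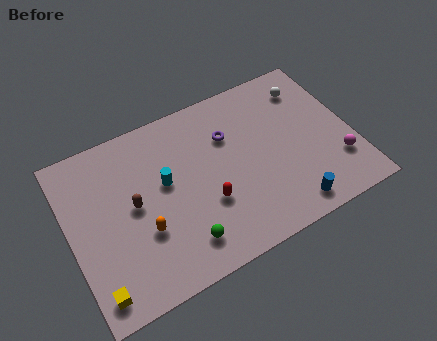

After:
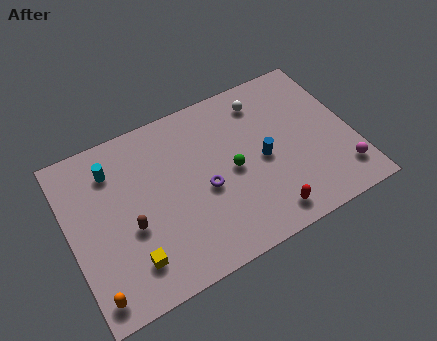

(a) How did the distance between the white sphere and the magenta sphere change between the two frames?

+1.7

The distance was about 5.0 in the first image and 6.7 in the second, so they moved 1.7 units further apart.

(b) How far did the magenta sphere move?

0.7

The magenta sphere moved from about (13.7, 2.6) to (13.8, 1.9), a distance of √(0.1² + 0.7²) ≈ 0.7.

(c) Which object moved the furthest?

the green sphere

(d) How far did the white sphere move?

2.4

The white sphere moved from about (12.9, 7.5) to (10.5, 7.7), a distance of √(2.4² + 0.2²) ≈ 2.4.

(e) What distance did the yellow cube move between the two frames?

2.0

From (0.9, 1.3) to (2.8, 2.0), the yellow cube covered √(1.9² + 0.7²) ≈ 2.0 units.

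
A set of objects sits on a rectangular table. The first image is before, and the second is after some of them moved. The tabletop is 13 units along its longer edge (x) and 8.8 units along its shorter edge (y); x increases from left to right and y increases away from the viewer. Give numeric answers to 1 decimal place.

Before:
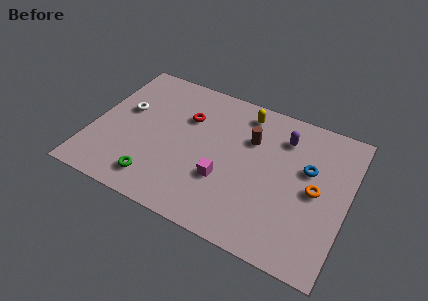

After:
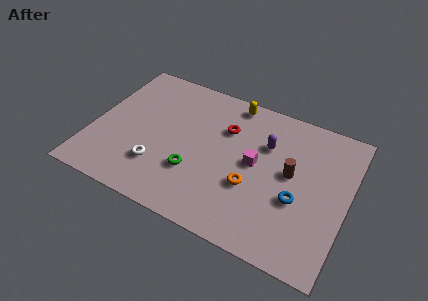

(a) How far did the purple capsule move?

1.1

The purple capsule moved from about (9.5, 6.8) to (8.7, 6.0), a distance of √(0.8² + 0.8²) ≈ 1.1.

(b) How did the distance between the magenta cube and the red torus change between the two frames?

-1.5

The distance was about 3.8 in the first image and 2.3 in the second, so they moved 1.5 units closer together.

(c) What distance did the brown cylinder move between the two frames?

2.5

The brown cylinder moved from about (7.9, 6.0) to (10.1, 4.8), a distance of √(2.2² + 1.2²) ≈ 2.5.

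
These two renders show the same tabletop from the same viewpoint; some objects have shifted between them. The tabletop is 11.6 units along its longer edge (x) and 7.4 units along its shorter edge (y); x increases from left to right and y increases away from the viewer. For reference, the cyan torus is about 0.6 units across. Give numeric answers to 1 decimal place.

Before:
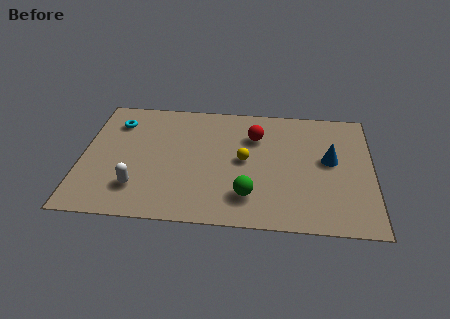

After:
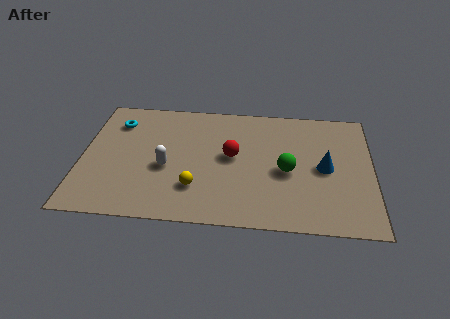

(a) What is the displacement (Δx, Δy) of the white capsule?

(1.1, 1.3)

The white capsule was at about (2.3, 1.8) and moved to about (3.4, 3.1).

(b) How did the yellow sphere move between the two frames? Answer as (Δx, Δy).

(-1.9, -1.8)

The yellow sphere was at about (6.5, 3.8) and moved to about (4.6, 2.0).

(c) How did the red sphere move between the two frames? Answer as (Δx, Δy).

(-0.9, -1.3)

From the two frames, the red sphere sits at roughly (6.9, 5.3) before and (6.0, 4.0) after.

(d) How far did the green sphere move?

2.2

The green sphere was near (6.7, 1.7) before and (8.2, 3.3) after, so it travelled √(1.5² + 1.6²) ≈ 2.2 units.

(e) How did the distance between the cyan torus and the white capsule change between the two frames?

-0.7

They were about 4.0 units apart before and 3.3 after — 0.7 units closer together.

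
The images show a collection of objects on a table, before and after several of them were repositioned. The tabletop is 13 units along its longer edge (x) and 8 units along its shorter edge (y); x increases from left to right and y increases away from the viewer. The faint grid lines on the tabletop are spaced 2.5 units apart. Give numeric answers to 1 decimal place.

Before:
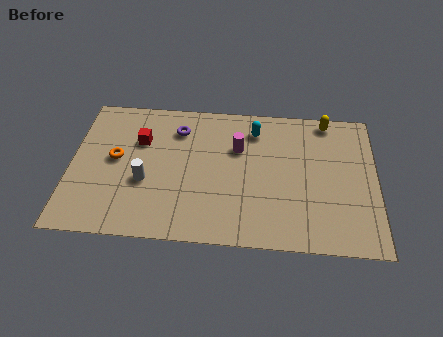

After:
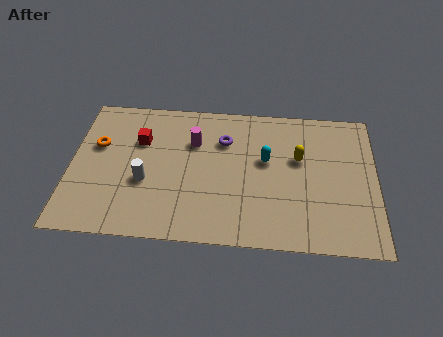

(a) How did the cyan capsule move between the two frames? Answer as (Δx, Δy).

(0.5, -1.7)

The cyan capsule was at about (7.8, 6.4) and moved to about (8.3, 4.7).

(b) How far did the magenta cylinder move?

1.9

From (7.1, 5.3) to (5.2, 5.5), the magenta cylinder covered √(1.9² + 0.2²) ≈ 1.9 units.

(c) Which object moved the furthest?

the yellow capsule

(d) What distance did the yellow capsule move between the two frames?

2.6

The yellow capsule moved from about (10.9, 7.2) to (9.7, 4.9), a distance of √(1.2² + 2.3²) ≈ 2.6.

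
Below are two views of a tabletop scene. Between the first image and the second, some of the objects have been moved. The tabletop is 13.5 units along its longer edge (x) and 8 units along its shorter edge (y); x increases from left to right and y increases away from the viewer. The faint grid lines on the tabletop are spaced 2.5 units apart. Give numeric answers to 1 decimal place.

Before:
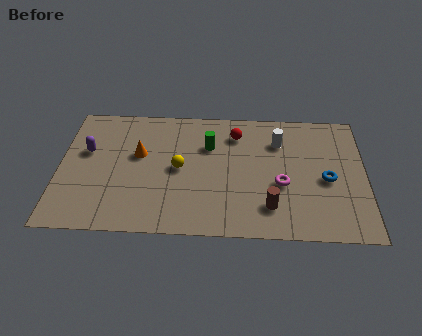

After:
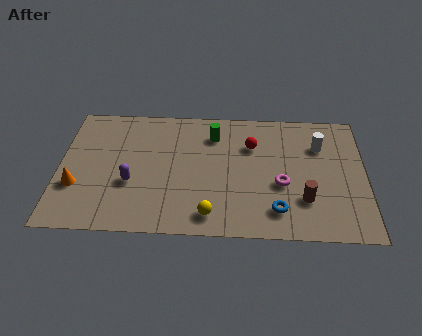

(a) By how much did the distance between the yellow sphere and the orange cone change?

+4.1

They were about 2.0 units apart before and 6.1 after — 4.1 units further apart.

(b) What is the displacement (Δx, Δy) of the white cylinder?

(1.8, -0.2)

The white cylinder started near (9.7, 5.9) and ended near (11.5, 5.7).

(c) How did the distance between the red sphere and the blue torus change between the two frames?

-0.7

The distance was about 4.8 in the first image and 4.1 in the second, so they moved 0.7 units closer together.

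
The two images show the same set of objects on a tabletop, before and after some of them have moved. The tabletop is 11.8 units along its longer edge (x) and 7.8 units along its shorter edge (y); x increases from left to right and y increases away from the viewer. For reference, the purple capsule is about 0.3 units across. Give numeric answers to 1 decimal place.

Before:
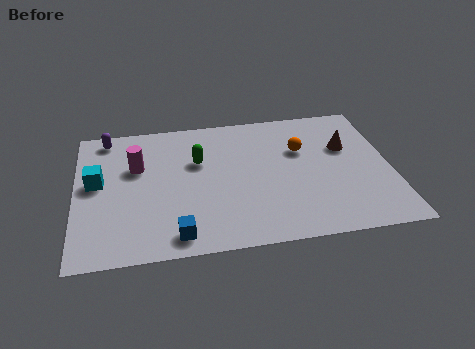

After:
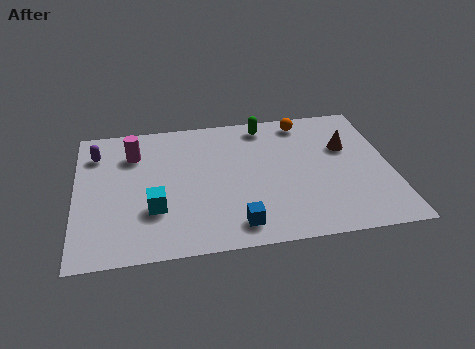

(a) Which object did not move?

the brown cone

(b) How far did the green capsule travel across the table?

3.2

The green capsule moved from about (4.6, 5.0) to (7.2, 6.8), a distance of √(2.6² + 1.8²) ≈ 3.2.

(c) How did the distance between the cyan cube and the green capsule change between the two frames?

+2.2

The distance was about 3.9 in the first image and 6.1 in the second, so they moved 2.2 units further apart.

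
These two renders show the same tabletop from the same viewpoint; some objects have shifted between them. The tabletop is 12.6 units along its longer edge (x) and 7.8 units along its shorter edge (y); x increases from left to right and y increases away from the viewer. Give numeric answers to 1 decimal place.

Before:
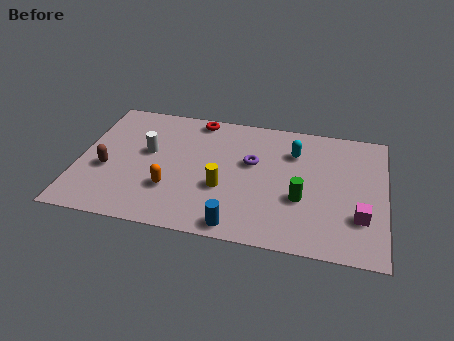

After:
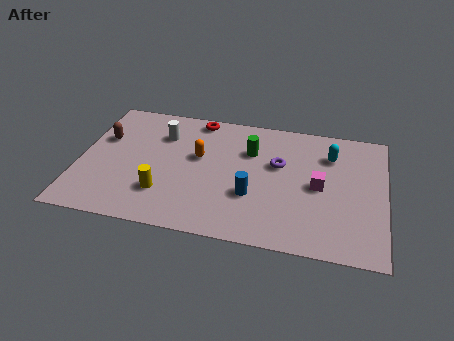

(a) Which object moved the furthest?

the green cylinder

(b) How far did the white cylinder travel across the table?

1.3

The white cylinder was near (2.8, 4.5) before and (3.3, 5.7) after, so it travelled √(0.5² + 1.2²) ≈ 1.3 units.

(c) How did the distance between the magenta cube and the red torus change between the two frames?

-2.2

They were about 8.3 units apart before and 6.1 after — 2.2 units closer together.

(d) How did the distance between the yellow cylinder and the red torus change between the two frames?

+0.7

The distance was about 4.3 in the first image and 5.0 in the second, so they moved 0.7 units further apart.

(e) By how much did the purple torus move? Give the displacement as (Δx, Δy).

(1.1, 0.1)

The purple torus was at about (7.1, 4.7) and moved to about (8.2, 4.8).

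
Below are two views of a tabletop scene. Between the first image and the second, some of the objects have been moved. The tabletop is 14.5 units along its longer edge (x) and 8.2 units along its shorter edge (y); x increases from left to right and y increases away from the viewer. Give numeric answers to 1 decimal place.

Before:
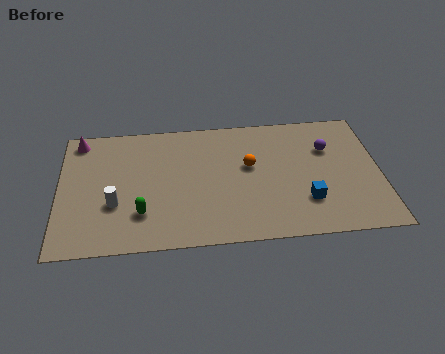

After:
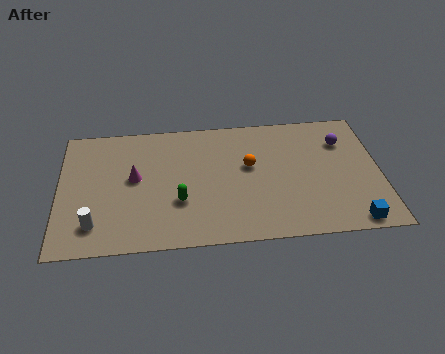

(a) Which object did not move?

the orange sphere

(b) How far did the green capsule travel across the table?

1.8

From (3.7, 2.2) to (5.4, 2.8), the green capsule covered √(1.7² + 0.6²) ≈ 1.8 units.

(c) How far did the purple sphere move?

0.8

The purple sphere moved from about (12.2, 5.6) to (12.9, 6.0), a distance of √(0.7² + 0.4²) ≈ 0.8.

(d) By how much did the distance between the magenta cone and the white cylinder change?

-1.3

The distance was about 4.6 in the first image and 3.3 in the second, so they moved 1.3 units closer together.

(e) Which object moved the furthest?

the magenta cone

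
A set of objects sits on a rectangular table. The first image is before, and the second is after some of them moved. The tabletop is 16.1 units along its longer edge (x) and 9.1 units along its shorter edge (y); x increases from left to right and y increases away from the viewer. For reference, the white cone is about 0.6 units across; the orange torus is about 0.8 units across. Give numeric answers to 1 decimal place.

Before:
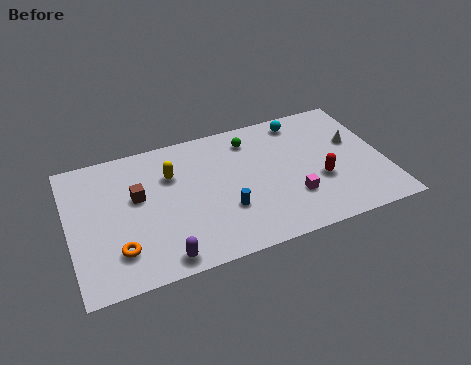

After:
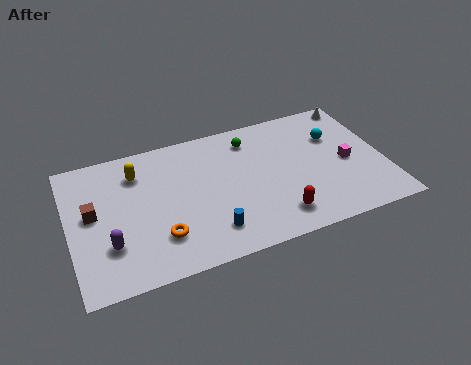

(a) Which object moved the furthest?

the magenta cube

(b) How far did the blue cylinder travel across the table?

1.4

The blue cylinder moved from about (7.8, 3.0) to (6.9, 1.9), a distance of √(0.9² + 1.1²) ≈ 1.4.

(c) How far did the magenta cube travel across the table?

3.4

From (11.2, 2.7) to (14.2, 4.2), the magenta cube covered √(3.0² + 1.5²) ≈ 3.4 units.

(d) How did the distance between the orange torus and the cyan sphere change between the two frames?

-1.3

Before: roughly 11.4 units apart; after: 10.1. That's 1.3 units closer together.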